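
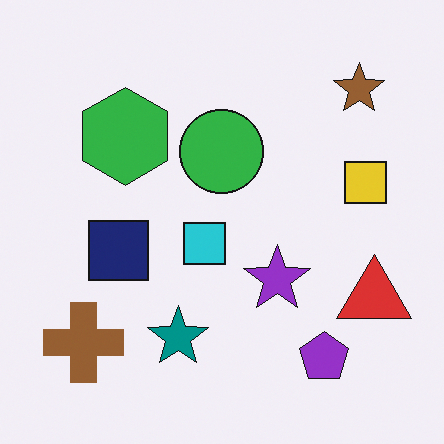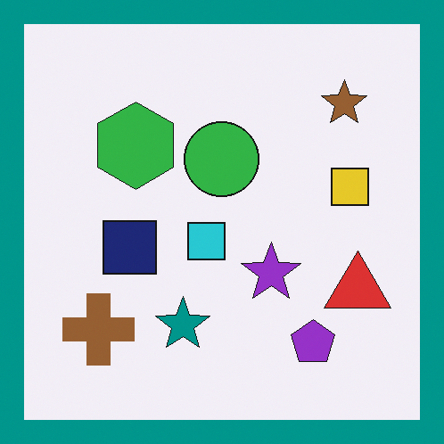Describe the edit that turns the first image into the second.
It was framed with a teal border.

A solid teal frame runs around the edge of the second image, with the content slightly shrunk inside it.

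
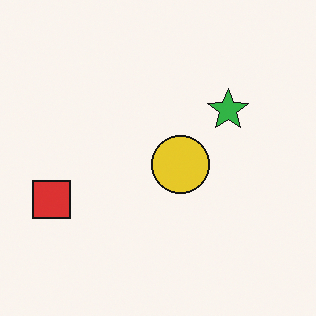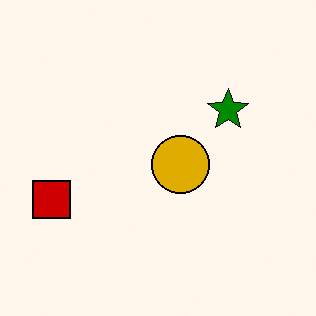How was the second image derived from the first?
The transformation is: boosted in contrast.

Tones are pushed away from mid-grey across the whole image — a global contrast change.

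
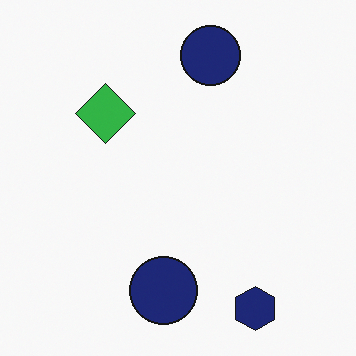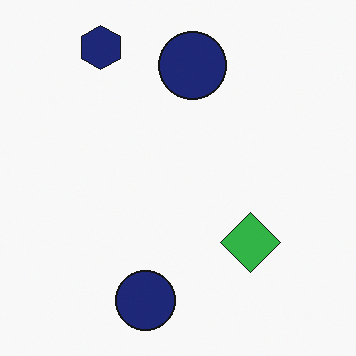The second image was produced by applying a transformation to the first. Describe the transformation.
It was rotated 180°.

The navy hexagon sits in the bottom-right of the first image and the top-left of the second — consistent with a whole-image 180° rotation.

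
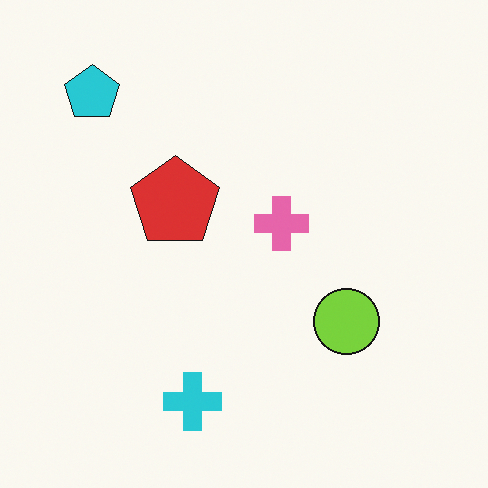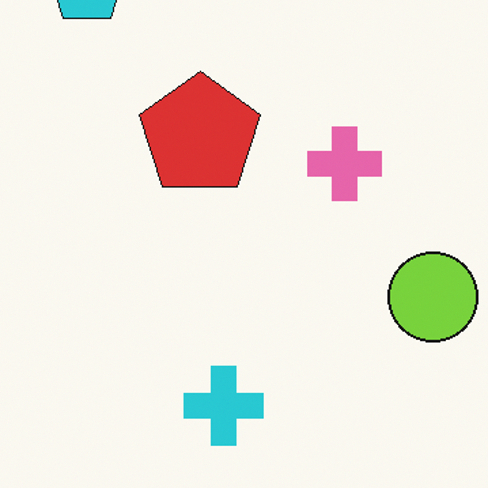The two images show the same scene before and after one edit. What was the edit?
It was cropped to a modestly smaller region and rescaled.

The visible shapes are larger and the field of view is narrower; shapes near the original edges may be partly or wholly outside the frame — a crop-and-rescale.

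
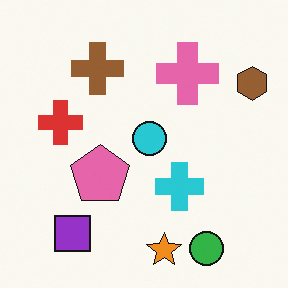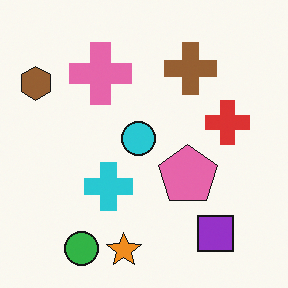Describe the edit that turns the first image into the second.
The transformation is: flipped horizontally (left ↔ right).

The brown hexagon is in the top-right of the first image and the top-left of the second — shapes on opposite sides of the vertical midline have swapped in a mirror flip.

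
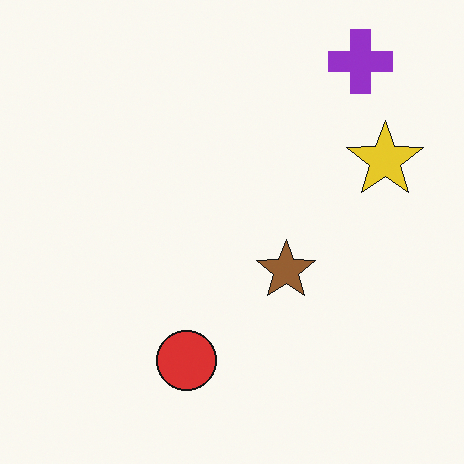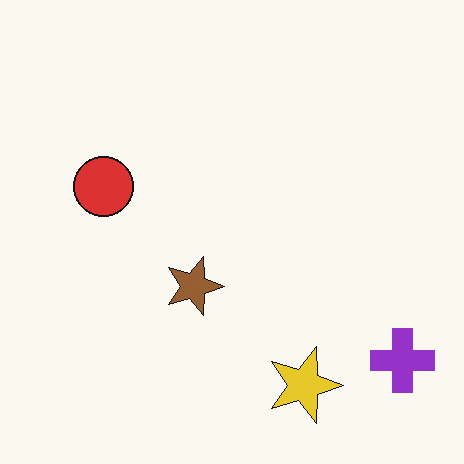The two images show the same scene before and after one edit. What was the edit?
The second image is the first rotated 90° clockwise.

The purple cross sits in the top-right of the first image and the bottom-right of the second — consistent with a whole-image 90° clockwise rotation.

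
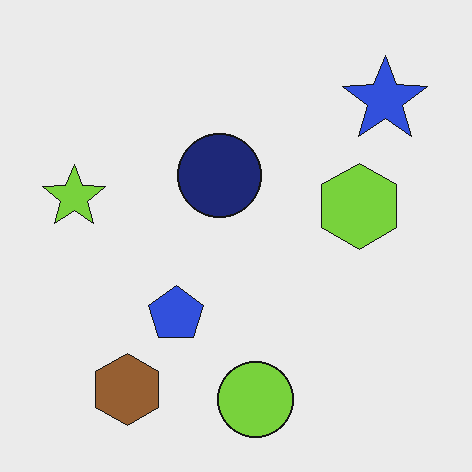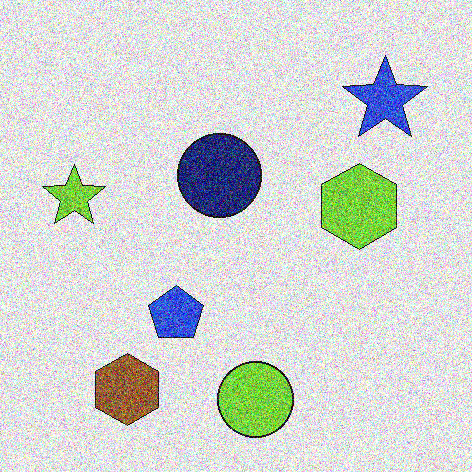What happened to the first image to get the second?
It was degraded with heavy additive noise.

Random speckle covers the whole image, including the flat background.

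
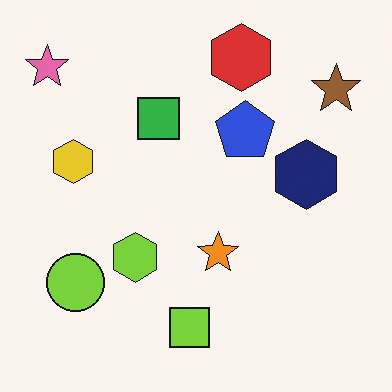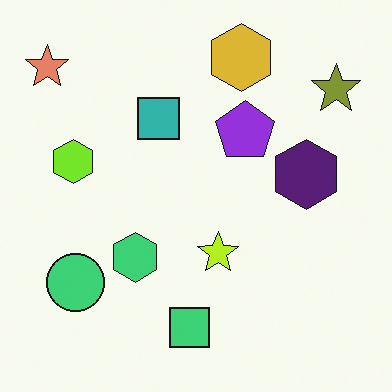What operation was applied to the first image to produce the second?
The second image is the first hue-shifted by a small amount.

Every shape's color has rotated by the same amount around the hue wheel — a uniform hue shift.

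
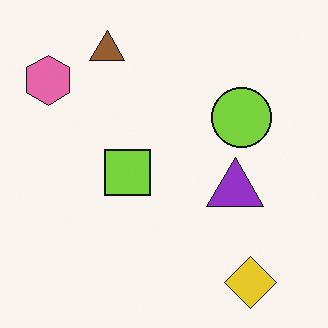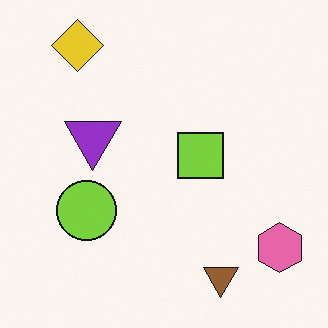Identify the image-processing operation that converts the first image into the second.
Rotated 180°.

The yellow diamond sits in the bottom-right of the first image and the top-left of the second — consistent with a whole-image 180° rotation.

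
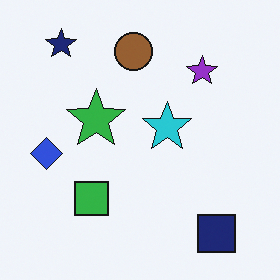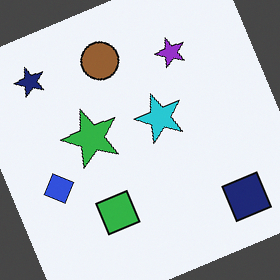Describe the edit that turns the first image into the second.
It was rotated counter-clockwise by a moderate amount.

Every shape is tilted by the same angle and the image corners show triangular fill wedges — a whole-image rotation by a non-right angle.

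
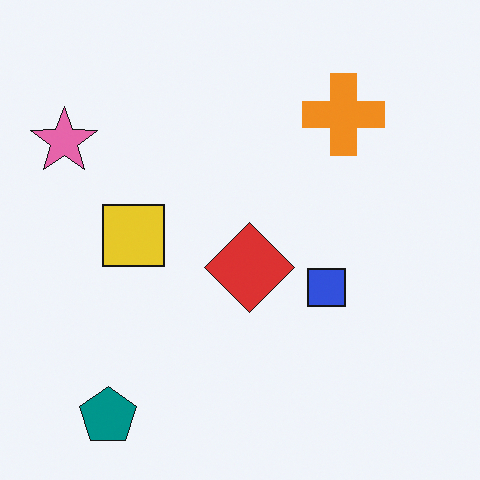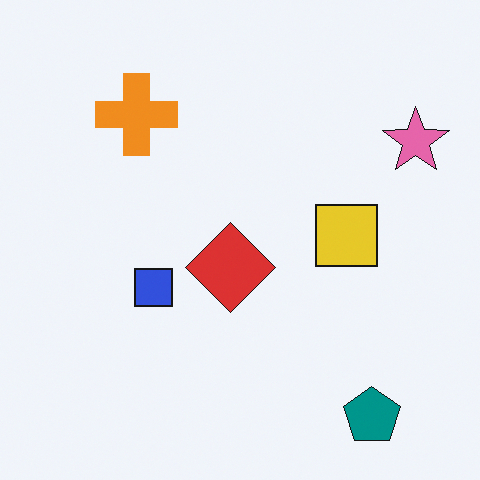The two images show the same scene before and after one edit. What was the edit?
It was flipped horizontally (left ↔ right).

The pink star is in the top-left of the first image and the top-right of the second — shapes on opposite sides of the vertical midline have swapped in a mirror flip.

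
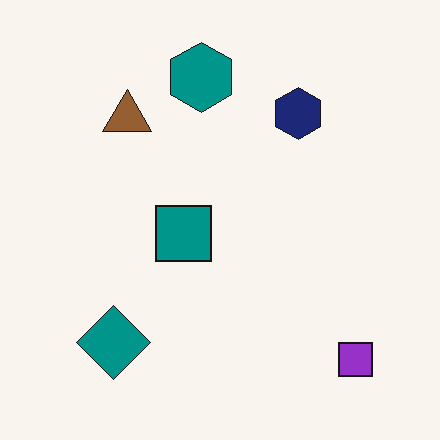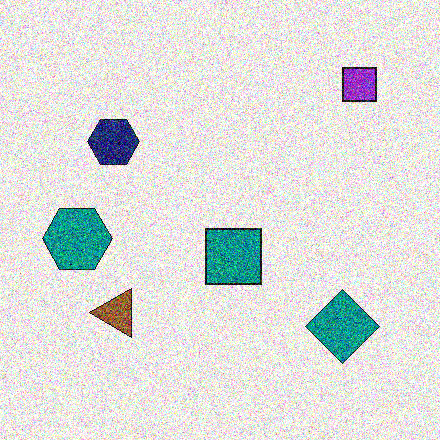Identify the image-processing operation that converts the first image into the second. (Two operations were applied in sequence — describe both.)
The second image is the first rotated 90° counter-clockwise, then degraded with heavy additive noise.

The purple square sits in the bottom-right of the first image and the top-right of the second — consistent with a whole-image 90° counter-clockwise rotation. Random speckle covers the whole image, including the flat background.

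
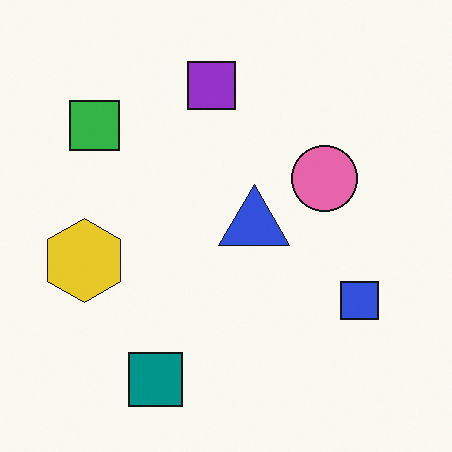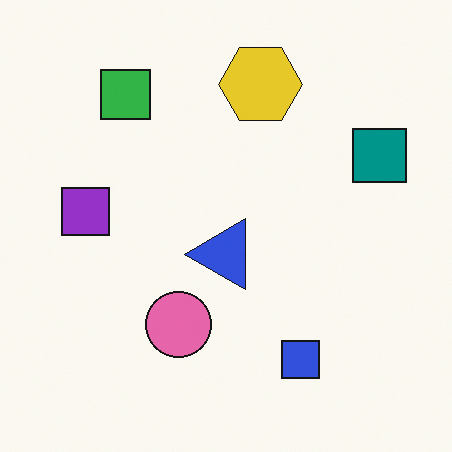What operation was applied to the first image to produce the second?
The second image is the first transposed (reflected across the top-left ↔ bottom-right diagonal).

Shapes have swapped their row and column positions — what was in the top-right is now in the bottom-left — a diagonal reflection.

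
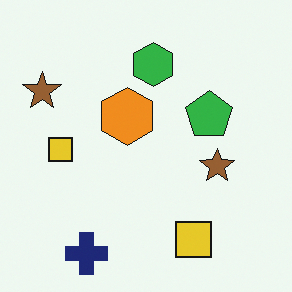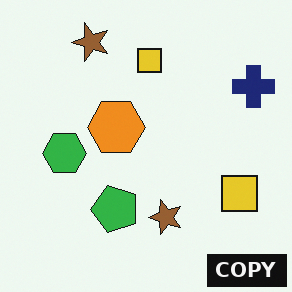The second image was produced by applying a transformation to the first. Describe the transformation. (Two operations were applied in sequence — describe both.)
This is the original image transposed (reflected across the top-left ↔ bottom-right diagonal), then watermarked with the text "COPY" in the lower-right corner.

Shapes have swapped their row and column positions — what was in the top-right is now in the bottom-left — a diagonal reflection. A dark label reading "COPY" appears in the lower-right corner.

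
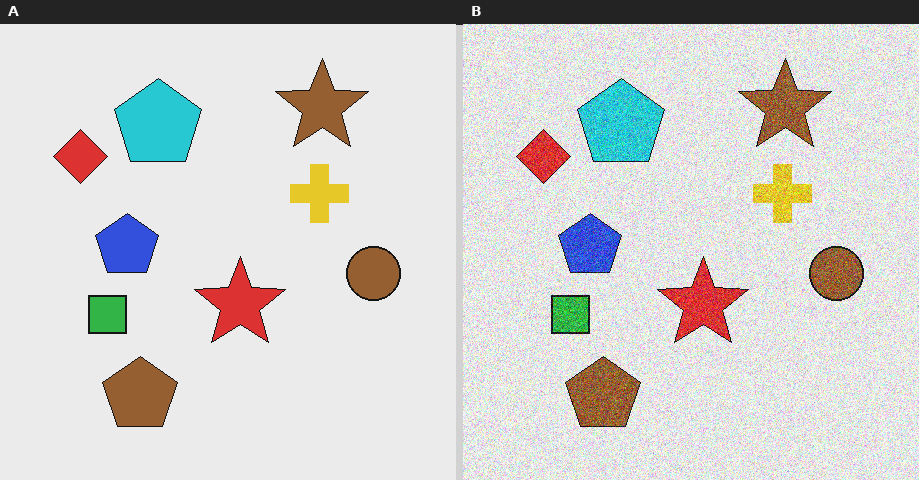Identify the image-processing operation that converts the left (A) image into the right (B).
It was degraded with heavy additive noise.

Random speckle covers the whole image, including the flat background.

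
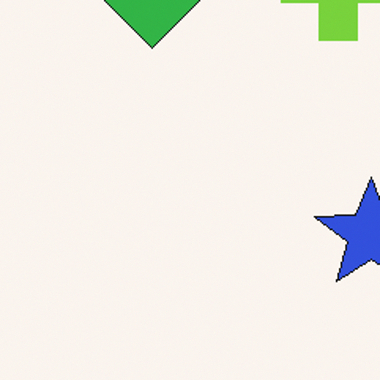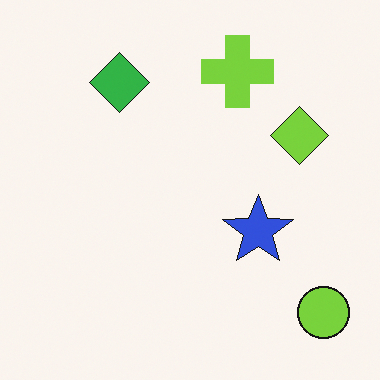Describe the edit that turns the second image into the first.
The transformation is: cropped to a modestly smaller region and rescaled.

The visible shapes are larger and the field of view is narrower; shapes near the original edges may be partly or wholly outside the frame — a crop-and-rescale.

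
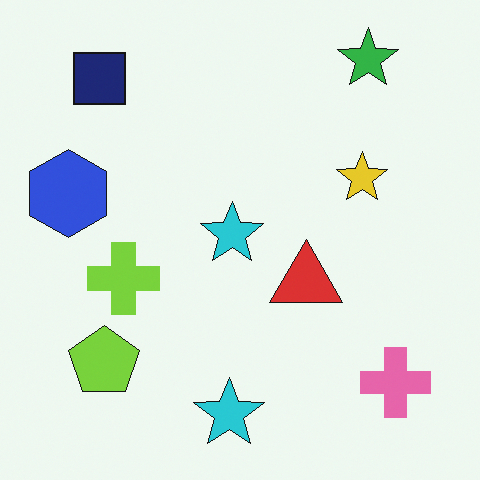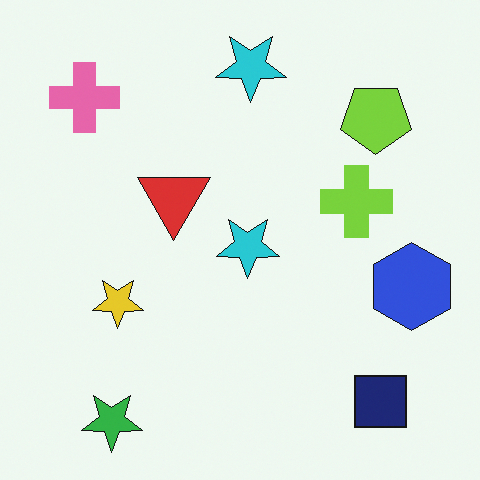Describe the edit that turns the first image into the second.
This is the original image rotated 180°.

The green star sits in the top-right of the first image and the bottom-left of the second — consistent with a whole-image 180° rotation.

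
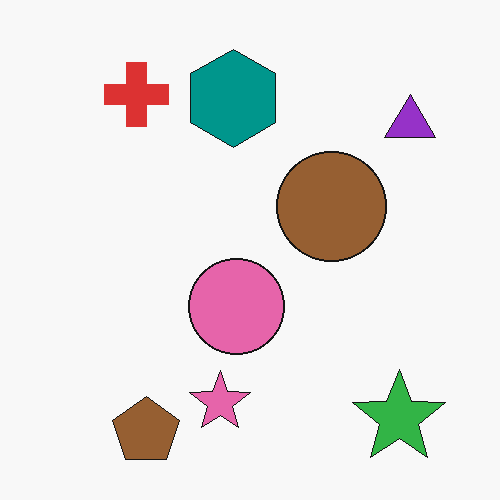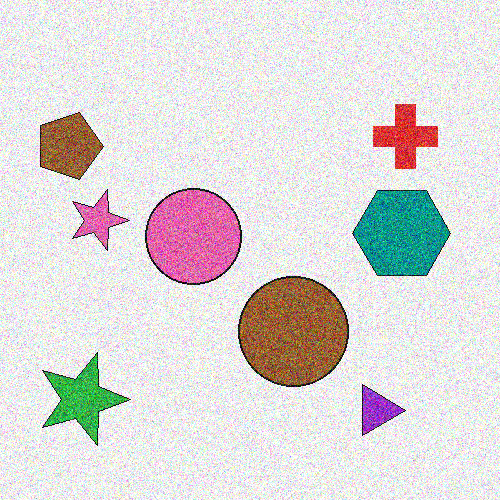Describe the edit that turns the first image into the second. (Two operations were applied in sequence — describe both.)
The transformation is: degraded with heavy additive noise, then rotated 90° clockwise.

Random speckle covers the whole image, including the flat background. The green star sits in the bottom-right of the first image and the bottom-left of the second — consistent with a whole-image 90° clockwise rotation.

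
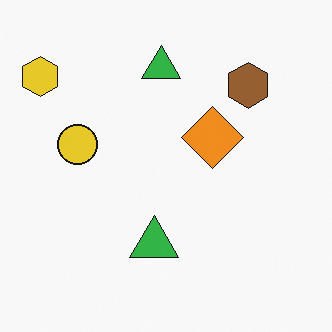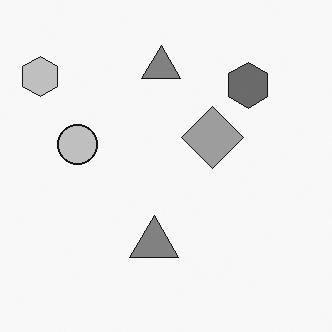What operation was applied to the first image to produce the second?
The image was converted to grayscale.

All color is removed — every shape is now a shade of grey.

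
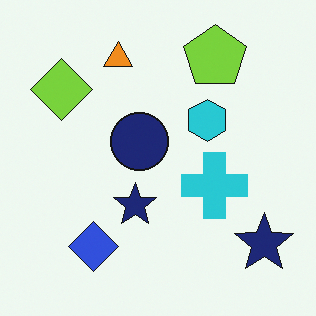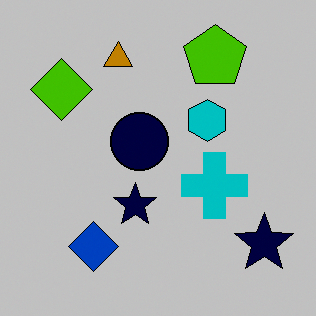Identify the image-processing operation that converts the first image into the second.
This is the original image heavily posterized to just a handful of flat colors.

Each flat color has snapped to a coarser quantized level — most visibly, the near-white background has dropped to a flat grey.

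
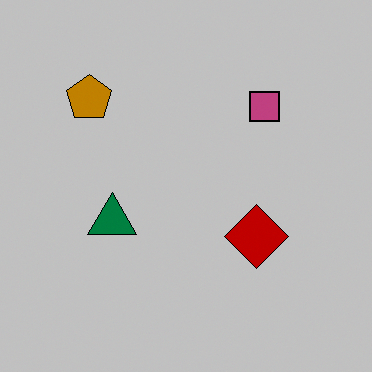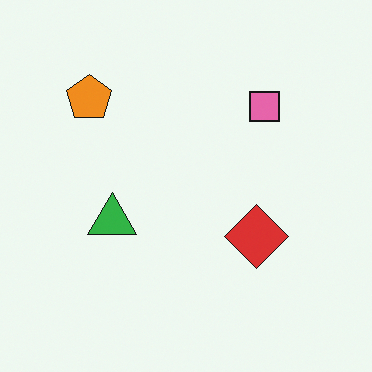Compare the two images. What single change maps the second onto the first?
It was aggressively posterized.

Each flat color has snapped to a coarser quantized level — most visibly, the near-white background has dropped to a flat grey.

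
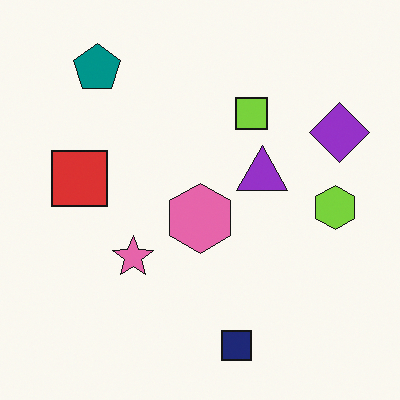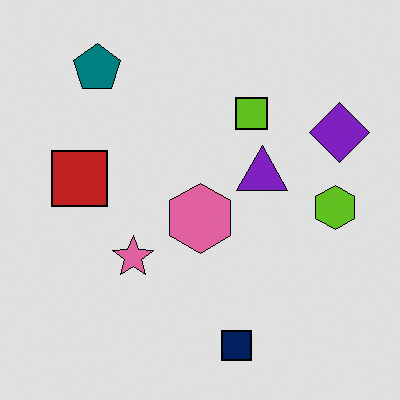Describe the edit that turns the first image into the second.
The second image is the first moderately posterized.

Each flat color has snapped to a coarser quantized level — most visibly, the near-white background has dropped to a flat grey.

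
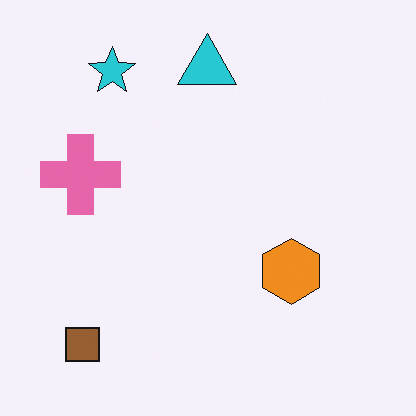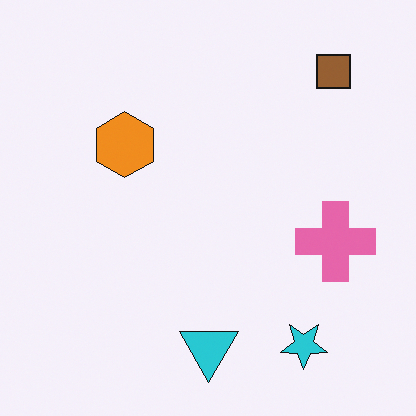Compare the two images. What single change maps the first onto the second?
The second image is the first rotated 180°.

The brown square sits in the bottom-left of the first image and the top-right of the second — consistent with a whole-image 180° rotation.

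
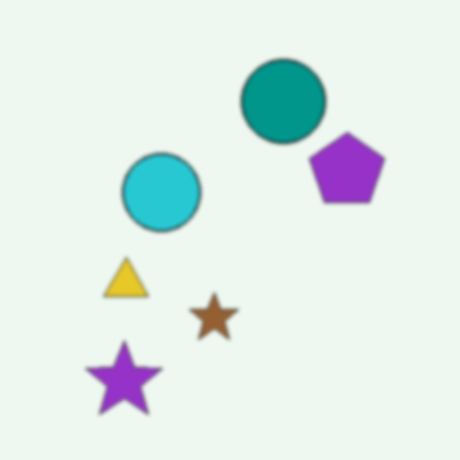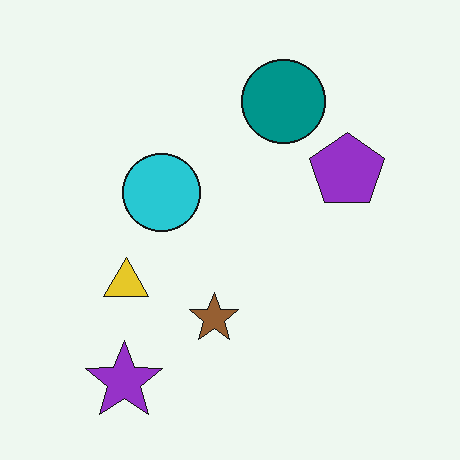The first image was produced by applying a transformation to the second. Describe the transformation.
It was slightly softened.

Shape edges and outlines are uniformly softened across the whole image.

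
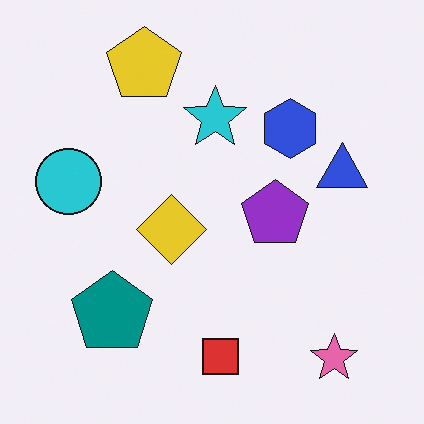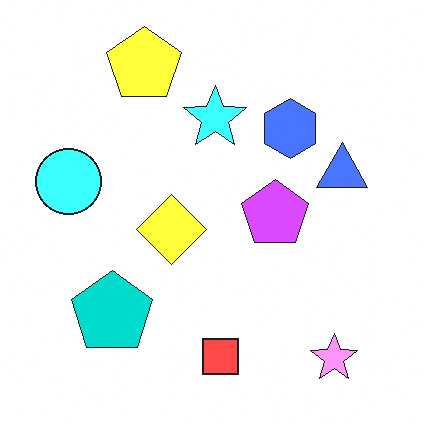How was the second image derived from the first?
It was brightened a lot.

Every pixel — background and shapes alike — is uniformly brightened.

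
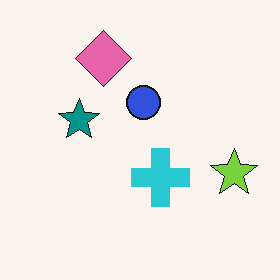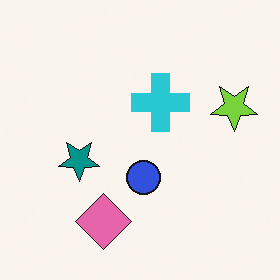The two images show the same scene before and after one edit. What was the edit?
The image was flipped vertically (top ↔ bottom).

The pink diamond is in the top of the first image and the bottom of the second — shapes on opposite sides of the horizontal midline have swapped in a mirror flip.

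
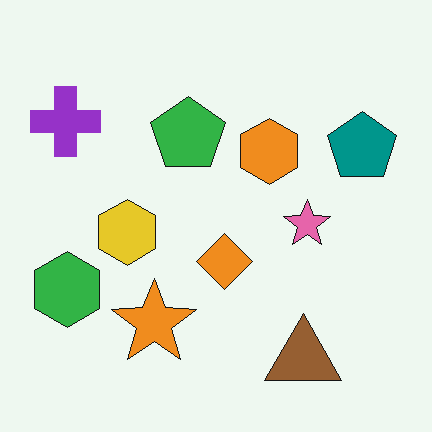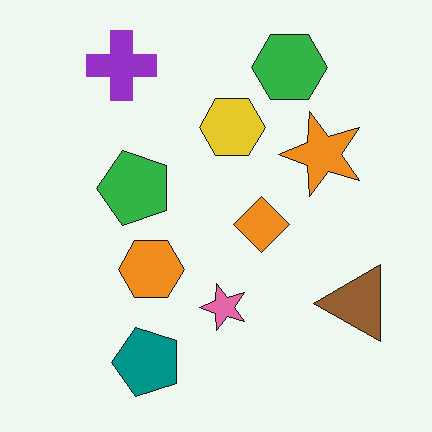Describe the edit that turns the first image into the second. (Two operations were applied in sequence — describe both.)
This is the original image transposed (reflected across the top-left ↔ bottom-right diagonal), then JPEG-compressed with visible artifacts.

Shapes have swapped their row and column positions — what was in the top-right is now in the bottom-left — a diagonal reflection. Blocky 8×8 compression artifacts appear around shape edges and the flat background shows ringing — characteristic JPEG degradation.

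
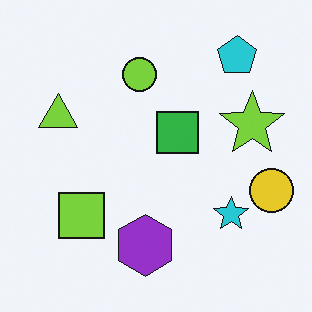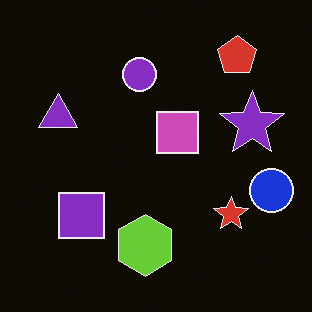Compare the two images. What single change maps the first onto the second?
It was color-inverted (negative).

The light background has become dark and every shape's color is its complement — a photographic negative.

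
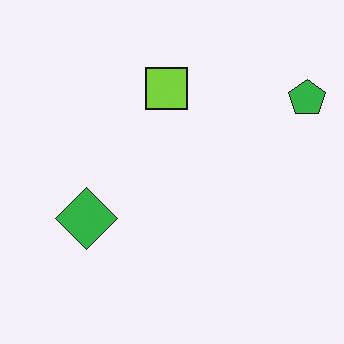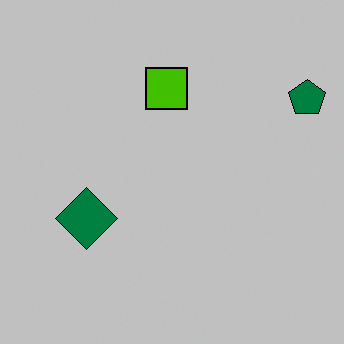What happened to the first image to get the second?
Heavily posterized to just a handful of flat colors.

Each flat color has snapped to a coarser quantized level — most visibly, the near-white background has dropped to a flat grey.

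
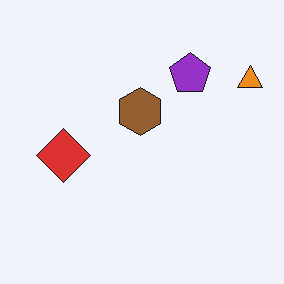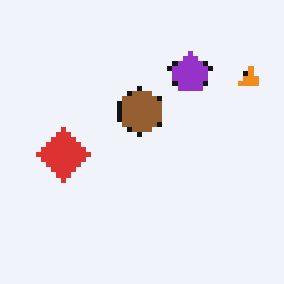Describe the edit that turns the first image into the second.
This is the original image lightly pixelated (a mild mosaic effect).

Shapes are reduced to large square blocks; fine edges and outlines are lost — a downscale-then-upscale (mosaic) effect.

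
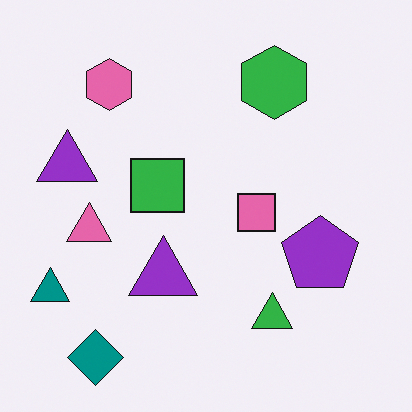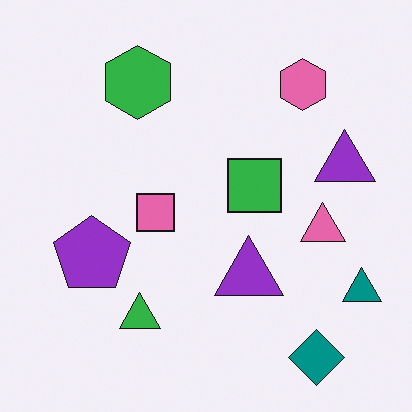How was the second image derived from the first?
The image was flipped horizontally (left ↔ right).

The teal triangle is in the bottom-left of the first image and the bottom-right of the second — shapes on opposite sides of the vertical midline have swapped in a mirror flip.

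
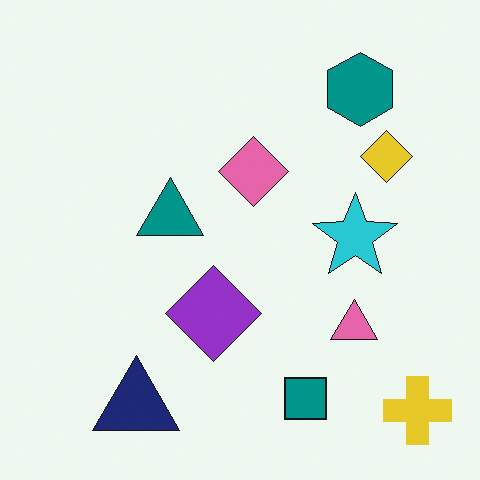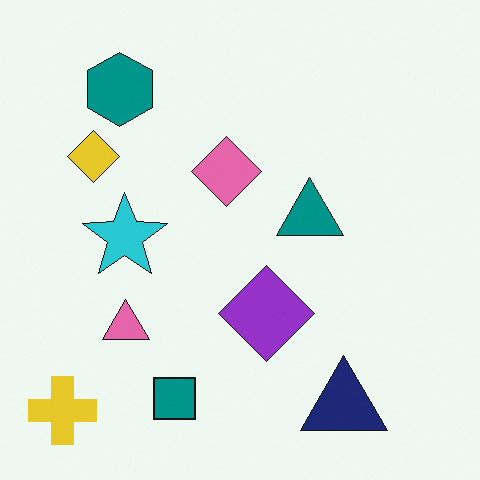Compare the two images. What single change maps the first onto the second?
Flipped horizontally (left ↔ right).

The yellow cross is in the bottom-right of the first image and the bottom-left of the second — shapes on opposite sides of the vertical midline have swapped in a mirror flip.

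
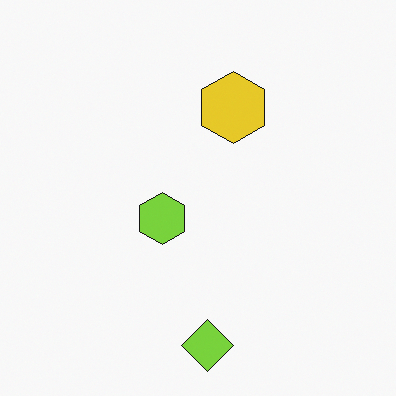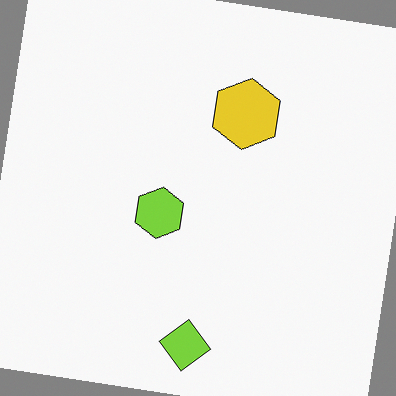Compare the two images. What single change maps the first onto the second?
It was rotated clockwise by a small amount.

Every shape is tilted by the same angle and the image corners show triangular fill wedges — a whole-image rotation by a non-right angle.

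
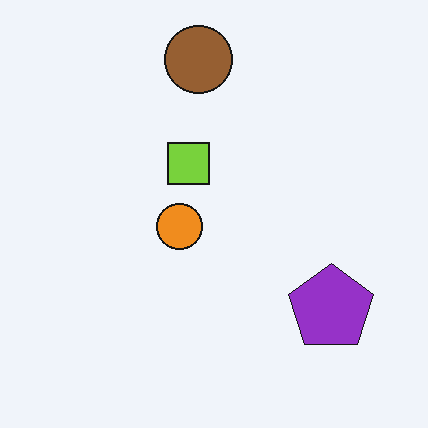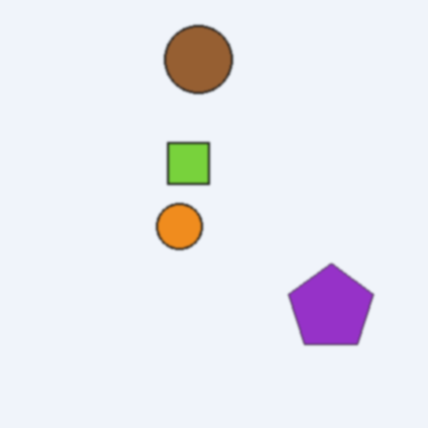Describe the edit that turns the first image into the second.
Lightly blurred.

Shape edges and outlines are uniformly softened across the whole image.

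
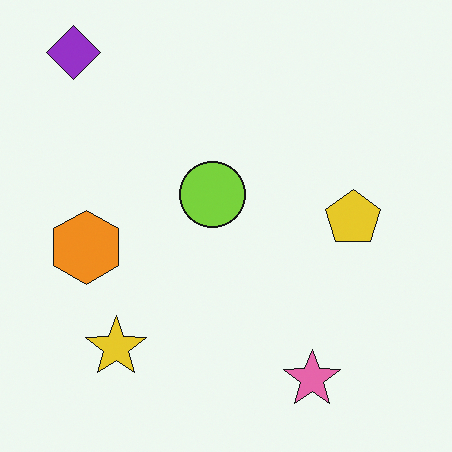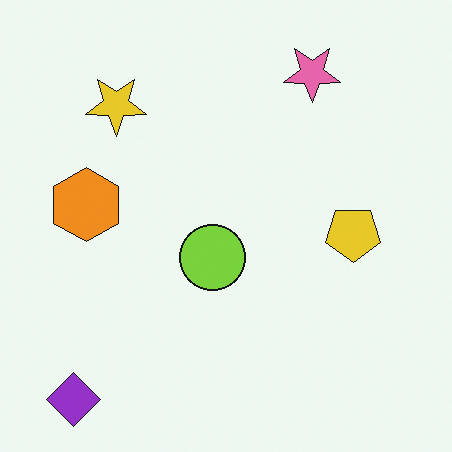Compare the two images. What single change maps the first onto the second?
This is the original image flipped vertically (top ↔ bottom).

The purple diamond is in the top-left of the first image and the bottom-left of the second — shapes on opposite sides of the horizontal midline have swapped in a mirror flip.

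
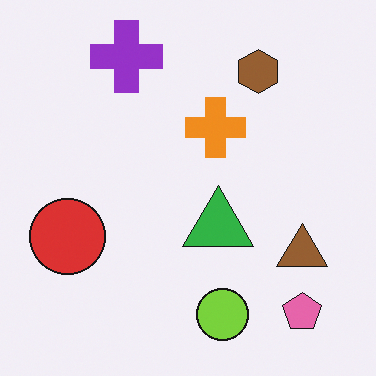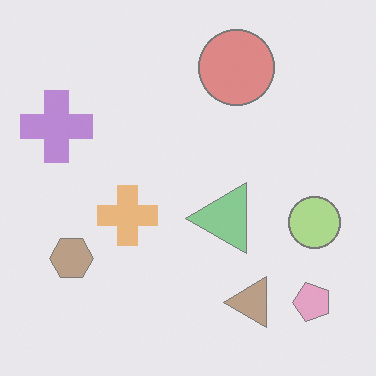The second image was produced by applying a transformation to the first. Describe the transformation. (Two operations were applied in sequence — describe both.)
The image was transposed (reflected across the top-left ↔ bottom-right diagonal), then given much lower contrast.

Shapes have swapped their row and column positions — what was in the top-right is now in the bottom-left — a diagonal reflection. Tones are pushed toward mid-grey across the whole image — a global contrast change.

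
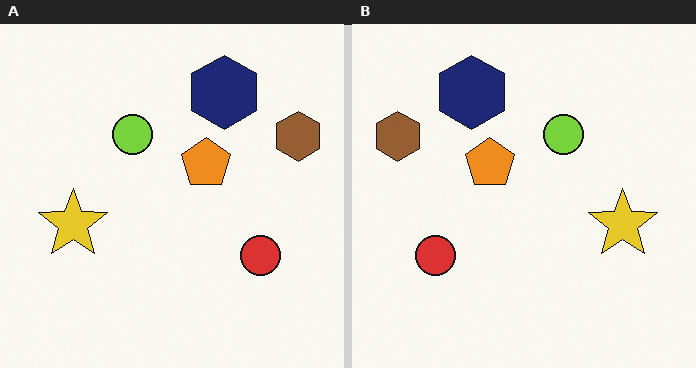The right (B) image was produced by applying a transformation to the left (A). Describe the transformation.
The image was flipped horizontally (left ↔ right).

The brown hexagon is in the top-right of the left (A) image and the top-left of the right (B) — shapes on opposite sides of the vertical midline have swapped in a mirror flip.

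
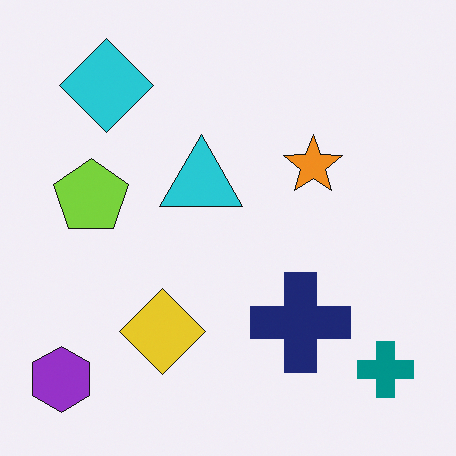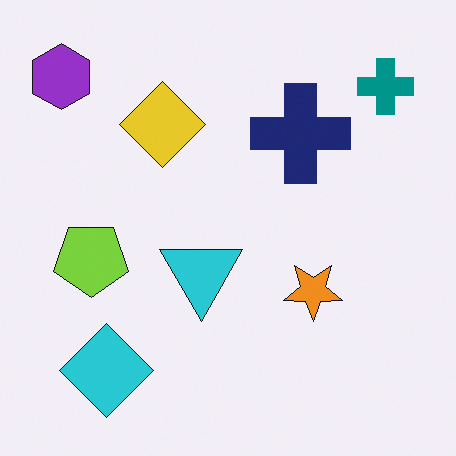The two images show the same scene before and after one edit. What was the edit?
The transformation is: flipped vertically (top ↔ bottom).

The purple hexagon is in the bottom-left of the first image and the top-left of the second — shapes on opposite sides of the horizontal midline have swapped in a mirror flip.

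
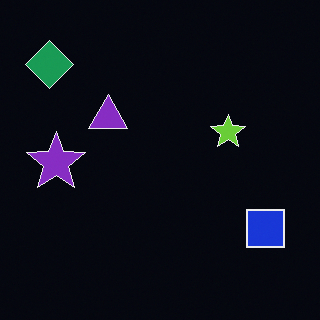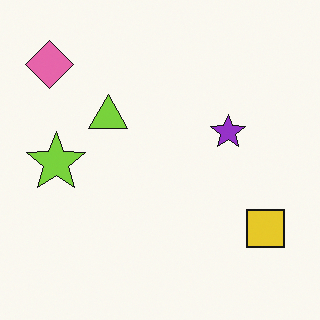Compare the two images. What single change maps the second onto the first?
Color-inverted (negative).

The light background has become dark and every shape's color is its complement — a photographic negative.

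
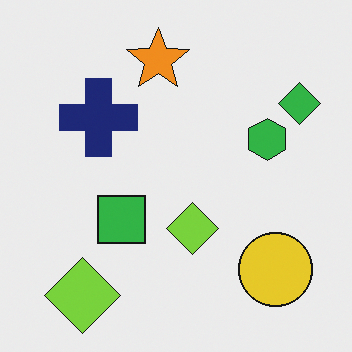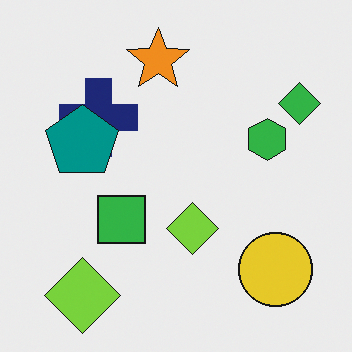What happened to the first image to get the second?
The second image is the first overlaid with an additional teal pentagon.

A teal pentagon appears in the second image that is absent from the first.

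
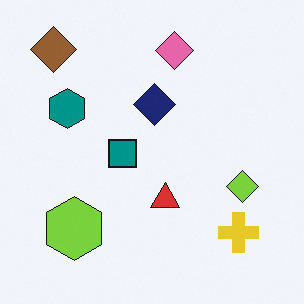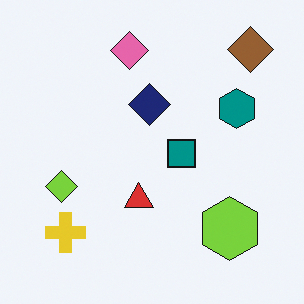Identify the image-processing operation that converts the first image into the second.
The transformation is: flipped horizontally (left ↔ right).

The brown diamond is in the top-left of the first image and the top-right of the second — shapes on opposite sides of the vertical midline have swapped in a mirror flip.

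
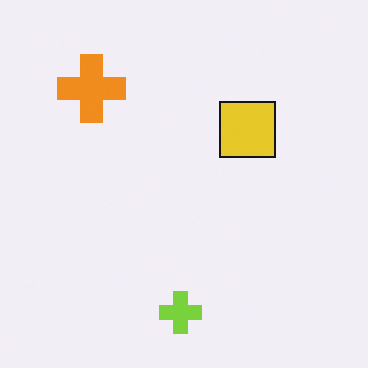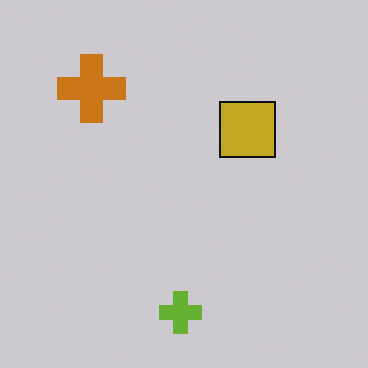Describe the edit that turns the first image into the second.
The image was darkened a little.

Every pixel — background and shapes alike — is uniformly darkened.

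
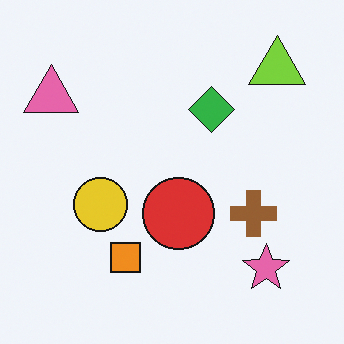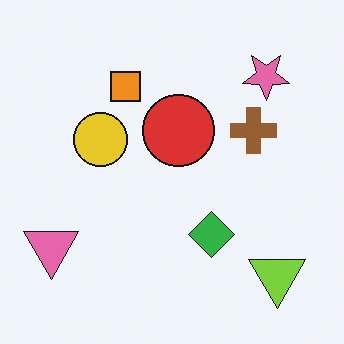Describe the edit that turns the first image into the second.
Flipped vertically (top ↔ bottom).

The lime triangle is in the top-right of the first image and the bottom-right of the second — shapes on opposite sides of the horizontal midline have swapped in a mirror flip.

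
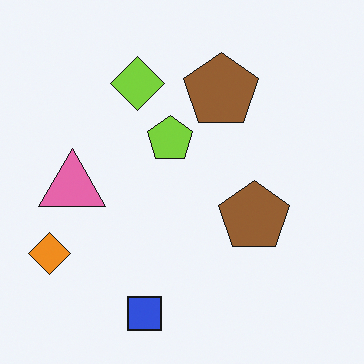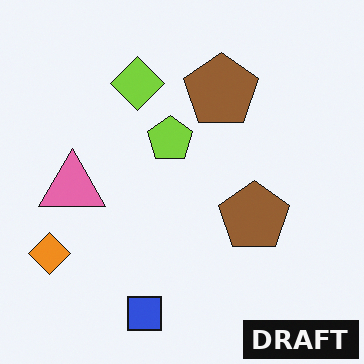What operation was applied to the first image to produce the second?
This is the original image watermarked with the text "DRAFT" in the lower-right corner.

A dark label reading "DRAFT" appears in the lower-right corner.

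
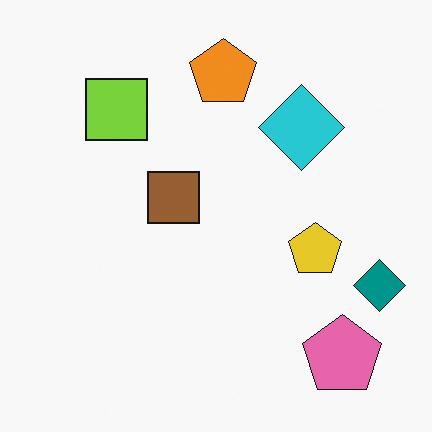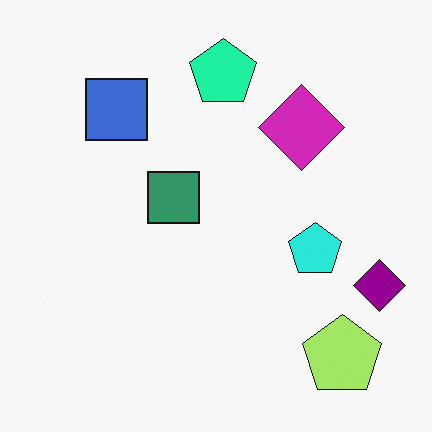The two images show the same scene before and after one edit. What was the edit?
The second image is the first hue-shifted through roughly a third of the color wheel.

Every shape's color has rotated by the same amount around the hue wheel — a uniform hue shift.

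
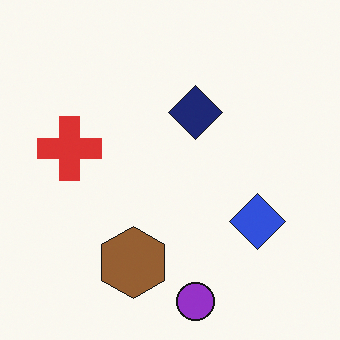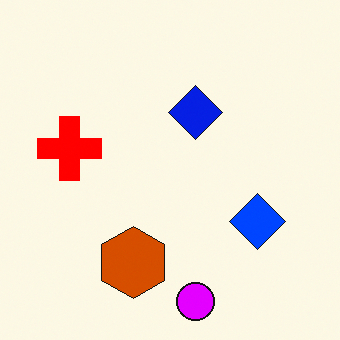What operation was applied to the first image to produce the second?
It was heavily oversaturated.

All colors are more vivid — a global saturation change.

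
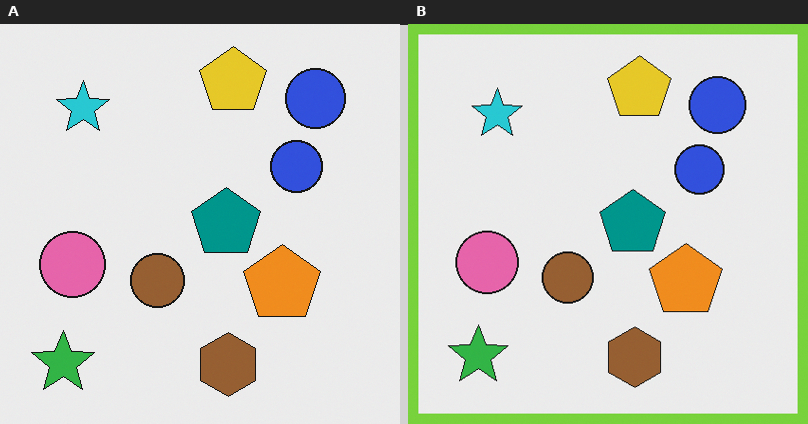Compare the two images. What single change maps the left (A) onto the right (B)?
The transformation is: framed with a lime border.

A solid lime frame runs around the edge of the right (B) image, with the content slightly shrunk inside it.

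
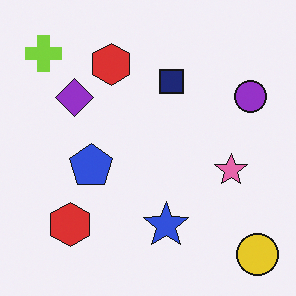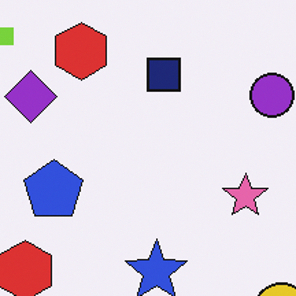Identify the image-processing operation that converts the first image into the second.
This is the original image cropped to a modestly smaller region and rescaled.

The visible shapes are larger and the field of view is narrower; shapes near the original edges may be partly or wholly outside the frame — a crop-and-rescale.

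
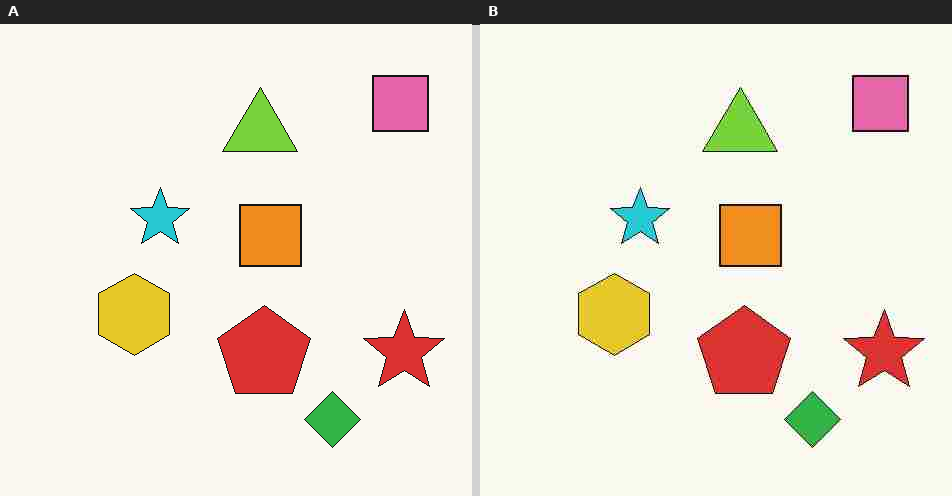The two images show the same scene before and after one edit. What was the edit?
It was heavily JPEG-compressed with obvious blocking artifacts.

Blocky 8×8 compression artifacts appear around shape edges and the flat background shows ringing — characteristic JPEG degradation.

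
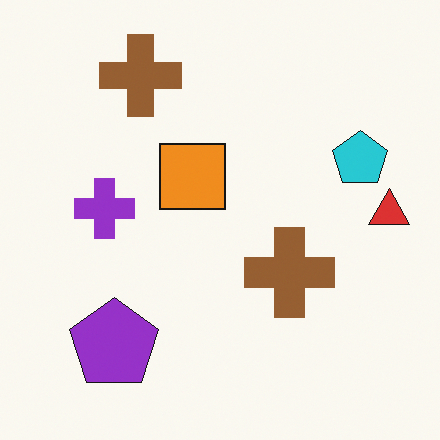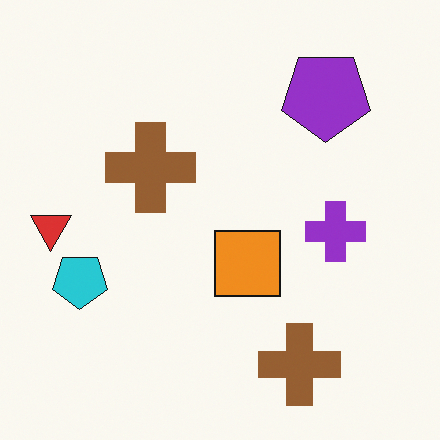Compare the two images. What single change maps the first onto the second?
The image was rotated 180°.

The red triangle sits in the right of the first image and the left of the second — consistent with a whole-image 180° rotation.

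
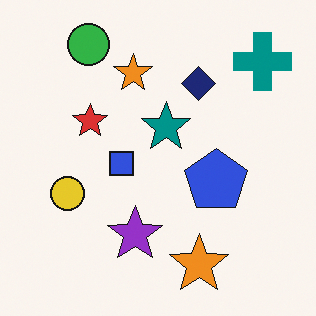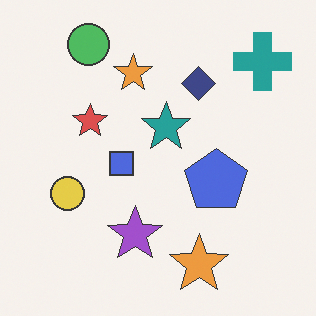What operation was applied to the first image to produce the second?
It was given slightly reduced contrast.

Tones are pushed toward mid-grey across the whole image — a global contrast change.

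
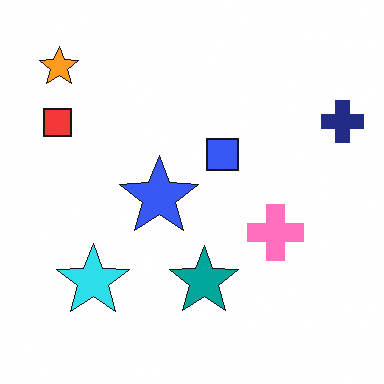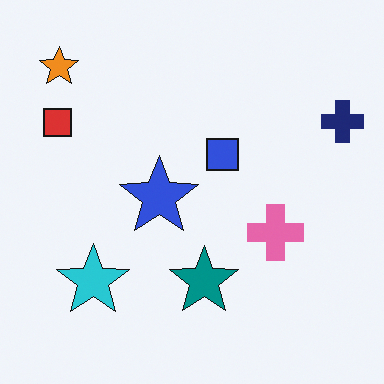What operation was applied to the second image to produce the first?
Brightened a little.

Every pixel — background and shapes alike — is uniformly brightened.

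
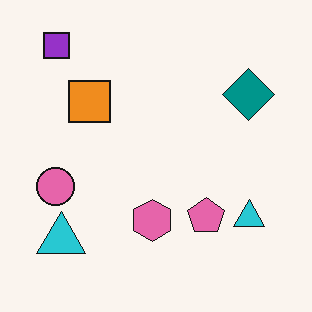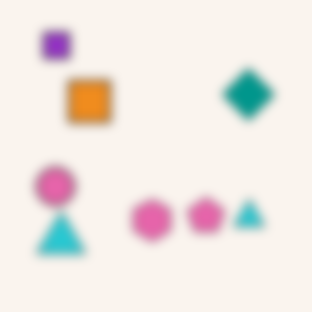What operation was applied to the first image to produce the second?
Heavily blurred.

Shape edges and outlines are uniformly softened across the whole image.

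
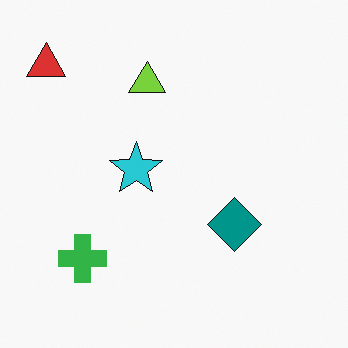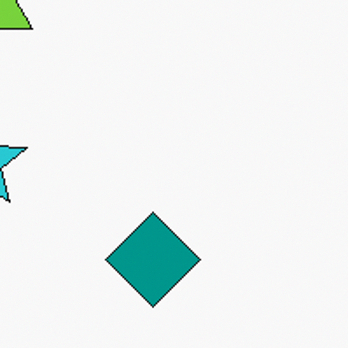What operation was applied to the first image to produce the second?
Cropped to a noticeably smaller region and rescaled.

The visible shapes are larger and the field of view is narrower; shapes near the original edges may be partly or wholly outside the frame — a crop-and-rescale.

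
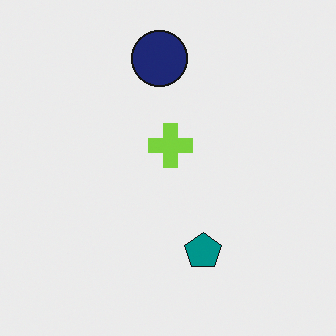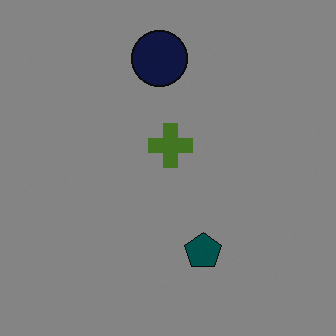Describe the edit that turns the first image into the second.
The image was noticeably darkened.

Every pixel — background and shapes alike — is uniformly darkened.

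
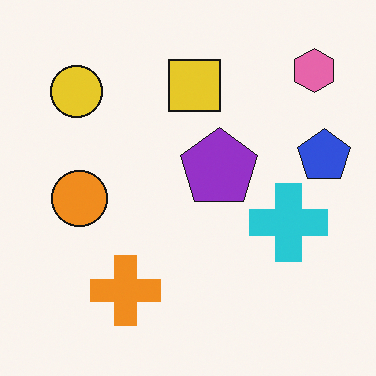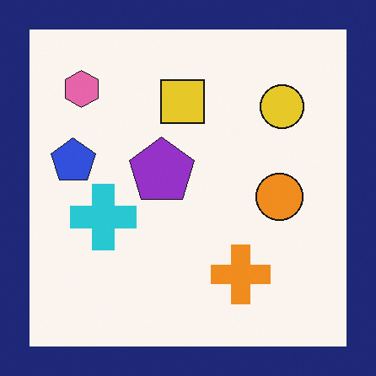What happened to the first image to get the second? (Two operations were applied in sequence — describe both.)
The transformation is: flipped horizontally (left ↔ right), then framed with a navy border.

The blue pentagon is in the right of the first image and the left of the second — shapes on opposite sides of the vertical midline have swapped in a mirror flip. A solid navy frame runs around the edge of the second image, with the content slightly shrunk inside it.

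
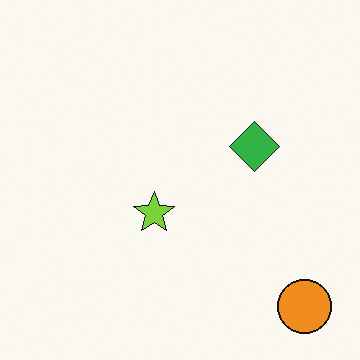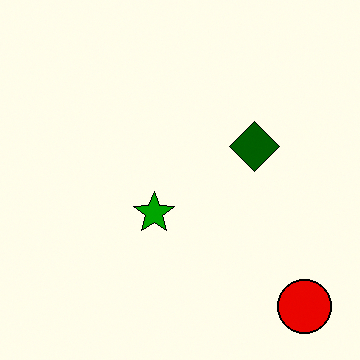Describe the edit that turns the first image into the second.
This is the original image boosted in contrast.

Tones are pushed away from mid-grey across the whole image — a global contrast change.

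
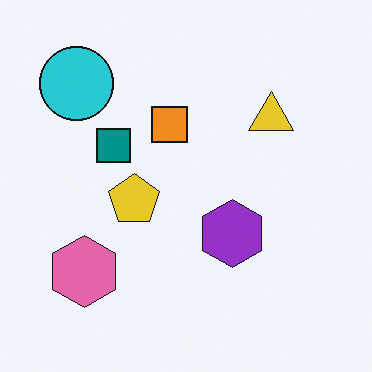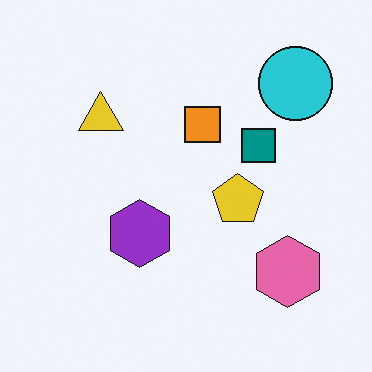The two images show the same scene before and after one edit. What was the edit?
This is the original image flipped horizontally (left ↔ right).

The cyan circle is in the top-left of the first image and the top-right of the second — shapes on opposite sides of the vertical midline have swapped in a mirror flip.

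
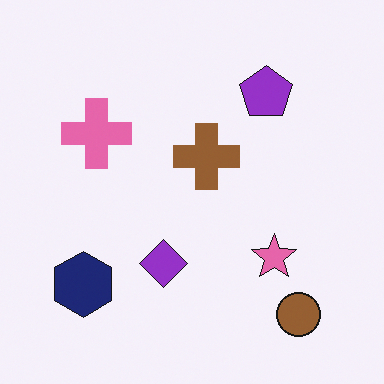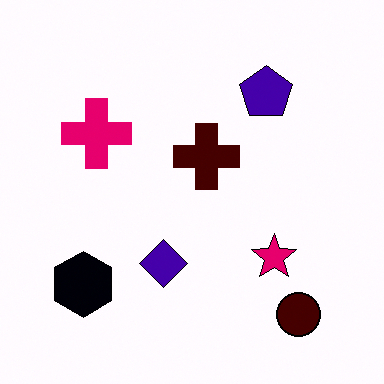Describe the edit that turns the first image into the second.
The second image is the first given much higher contrast.

Tones are pushed away from mid-grey across the whole image — a global contrast change.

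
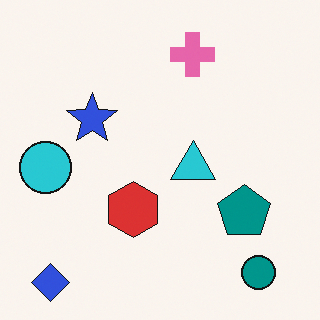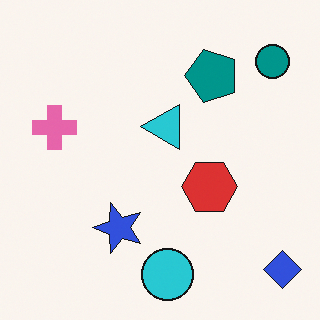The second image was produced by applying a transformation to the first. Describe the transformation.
This is the original image rotated 90° counter-clockwise.

The blue diamond sits in the bottom-left of the first image and the bottom-right of the second — consistent with a whole-image 90° counter-clockwise rotation.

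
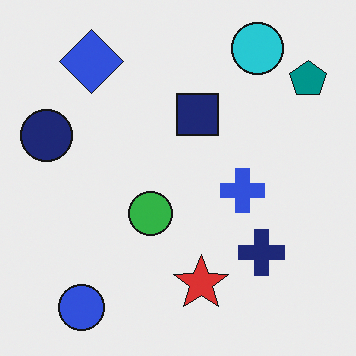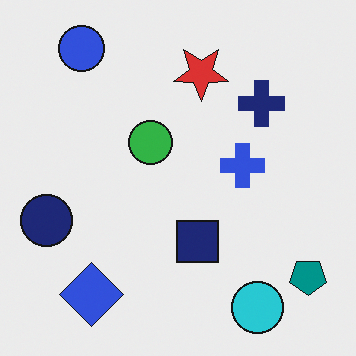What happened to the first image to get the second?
It was flipped vertically (top ↔ bottom).

The cyan circle is in the top-right of the first image and the bottom-right of the second — shapes on opposite sides of the horizontal midline have swapped in a mirror flip.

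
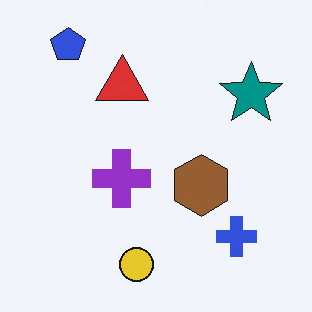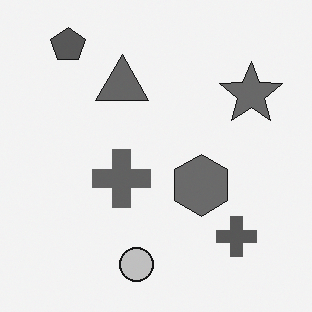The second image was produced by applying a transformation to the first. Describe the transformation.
This is the original image converted to grayscale.

All color is removed — every shape is now a shade of grey.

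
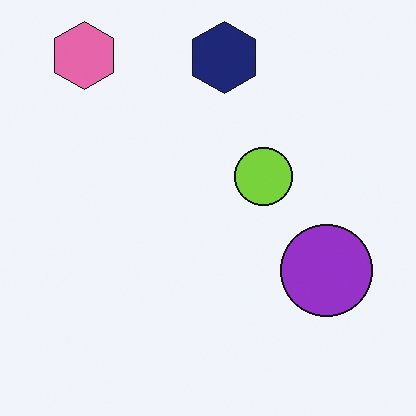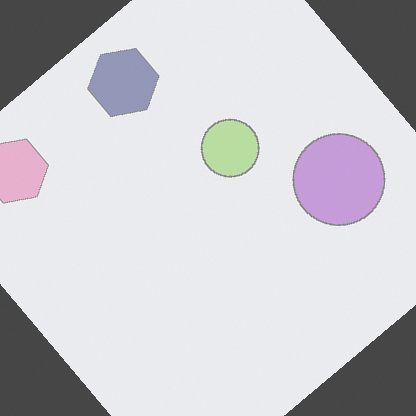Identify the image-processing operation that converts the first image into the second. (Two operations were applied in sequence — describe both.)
The image was washed out (contrast reduced), then rotated counter-clockwise by a large amount — several tens of degrees.

Tones are pushed toward mid-grey across the whole image — a global contrast change. Every shape is tilted by the same angle and the image corners show triangular fill wedges — a whole-image rotation by a non-right angle.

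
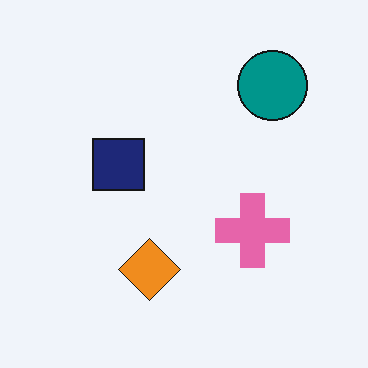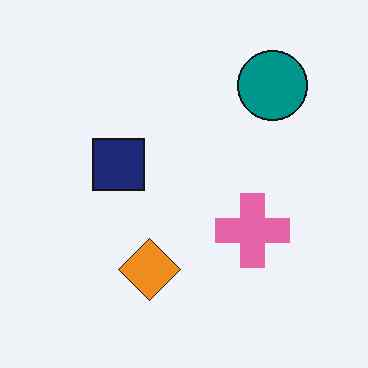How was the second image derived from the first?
The image was JPEG-compressed with visible artifacts.

Blocky 8×8 compression artifacts appear around shape edges and the flat background shows ringing — characteristic JPEG degradation.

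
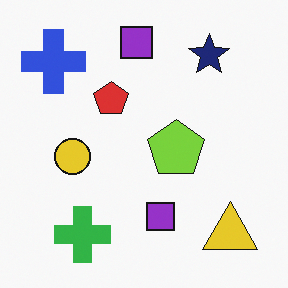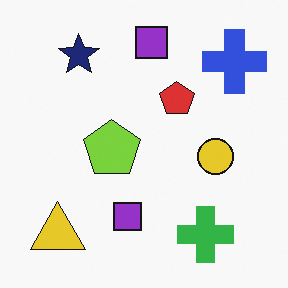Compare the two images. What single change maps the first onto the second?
It was flipped horizontally (left ↔ right).

The blue cross is in the top-left of the first image and the top-right of the second — shapes on opposite sides of the vertical midline have swapped in a mirror flip.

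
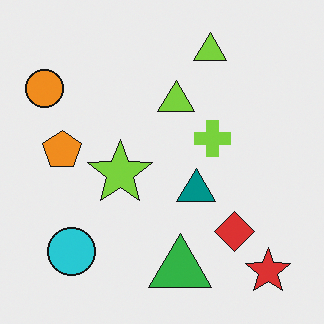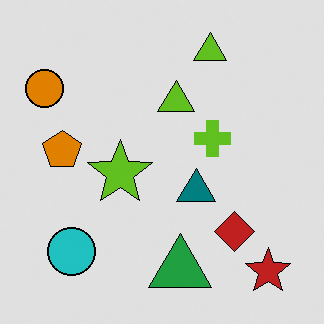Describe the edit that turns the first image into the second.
The second image is the first posterized to a reduced palette.

Each flat color has snapped to a coarser quantized level — most visibly, the near-white background has dropped to a flat grey.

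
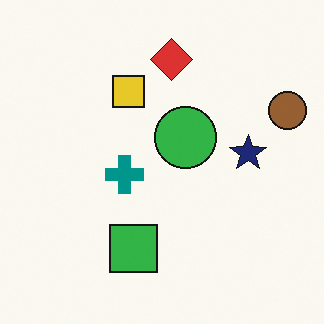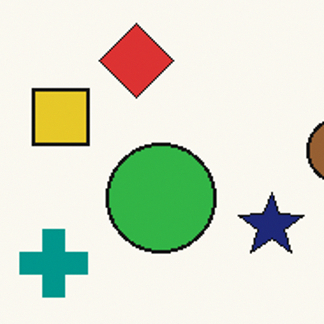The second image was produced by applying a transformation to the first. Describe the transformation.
This is the original image cropped to a noticeably smaller region and rescaled.

The visible shapes are larger and the field of view is narrower; shapes near the original edges may be partly or wholly outside the frame — a crop-and-rescale.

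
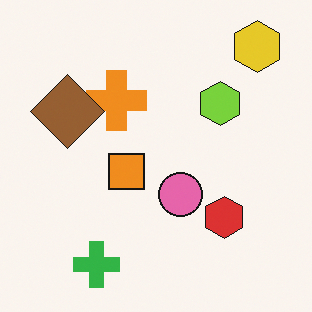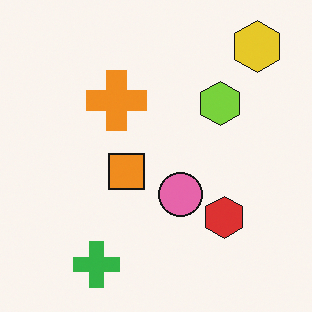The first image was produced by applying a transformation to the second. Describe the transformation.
The first image is the second overlaid with an additional brown diamond.

A brown diamond appears in the first image that is absent from the second.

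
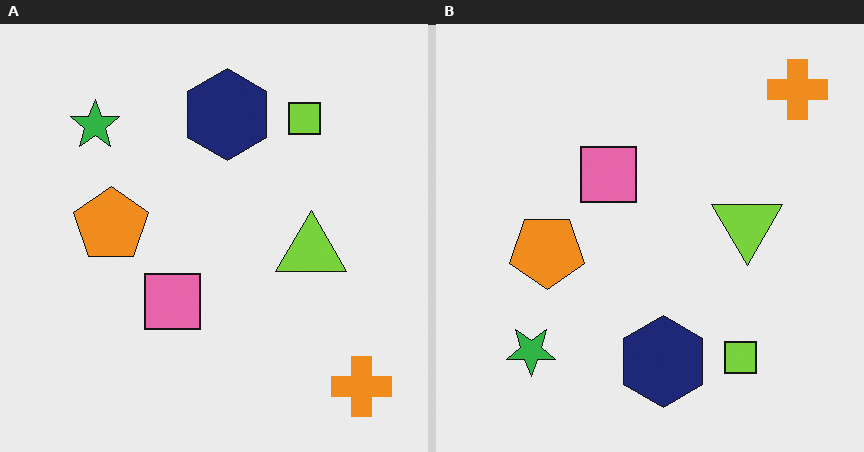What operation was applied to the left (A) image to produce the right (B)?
The right (B) image is the left (A) flipped vertically (top ↔ bottom).

The orange cross is in the bottom-right of the left (A) image and the top-right of the right (B) — shapes on opposite sides of the horizontal midline have swapped in a mirror flip.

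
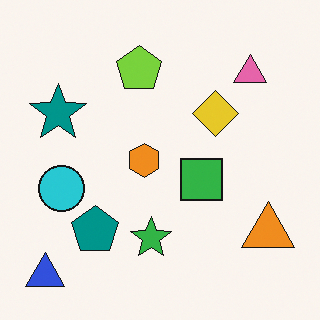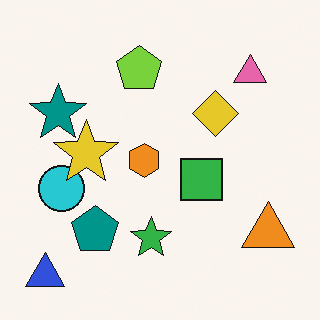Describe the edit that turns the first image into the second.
The transformation is: overlaid with an additional yellow star.

A yellow star appears in the second image that is absent from the first.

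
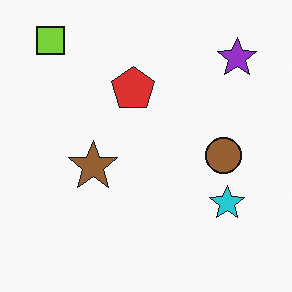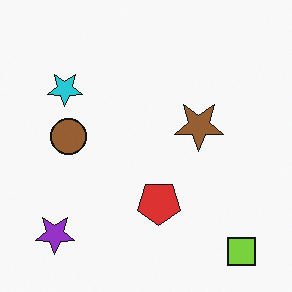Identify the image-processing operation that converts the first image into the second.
Rotated 180°.

The lime square sits in the top-left of the first image and the bottom-right of the second — consistent with a whole-image 180° rotation.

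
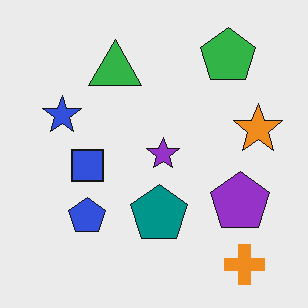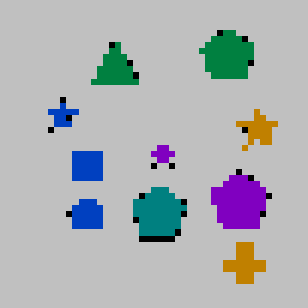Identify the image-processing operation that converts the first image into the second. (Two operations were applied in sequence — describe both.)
This is the original image heavily posterized to just a handful of flat colors, then pixelated into visible square blocks.

Each flat color has snapped to a coarser quantized level — most visibly, the near-white background has dropped to a flat grey. Shapes are reduced to large square blocks; fine edges and outlines are lost — a downscale-then-upscale (mosaic) effect.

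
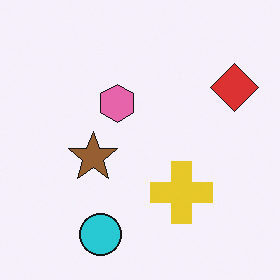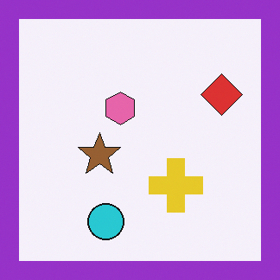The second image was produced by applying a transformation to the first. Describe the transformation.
The transformation is: framed with a purple border.

A solid purple frame runs around the edge of the second image, with the content slightly shrunk inside it.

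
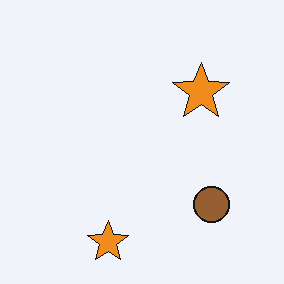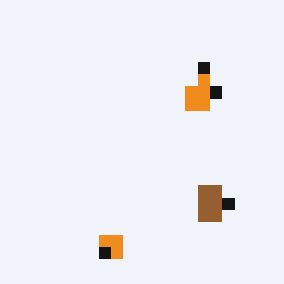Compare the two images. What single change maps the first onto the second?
This is the original image heavily pixelated into large blocks.

Shapes are reduced to large square blocks; fine edges and outlines are lost — a downscale-then-upscale (mosaic) effect.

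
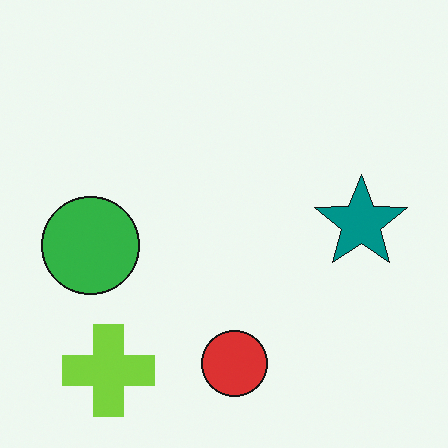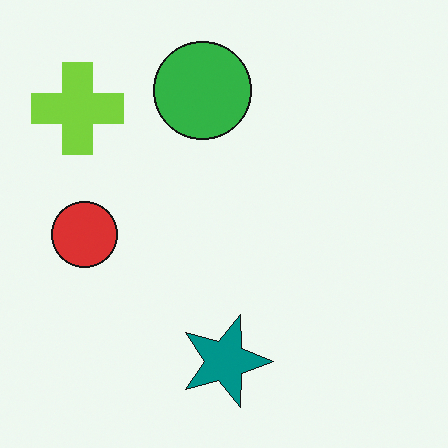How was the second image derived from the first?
The second image is the first rotated 90° clockwise.

The lime cross sits in the bottom-left of the first image and the top-left of the second — consistent with a whole-image 90° clockwise rotation.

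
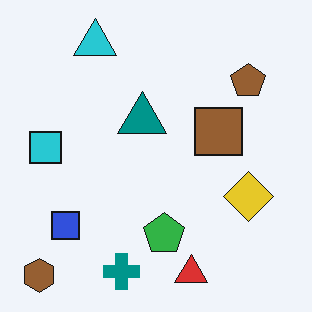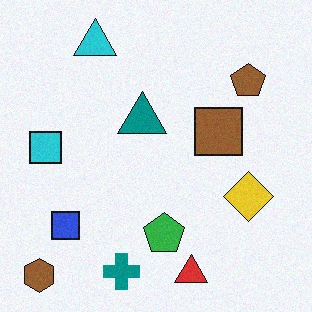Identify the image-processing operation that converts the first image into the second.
It was degraded with a light layer of grain.

Random speckle covers the whole image, including the flat background.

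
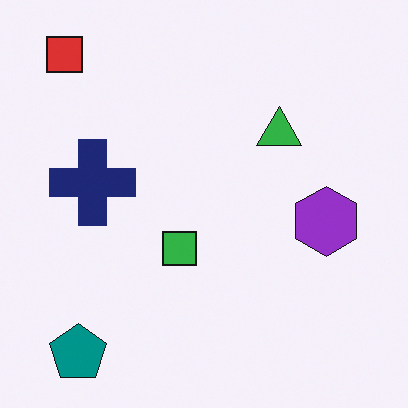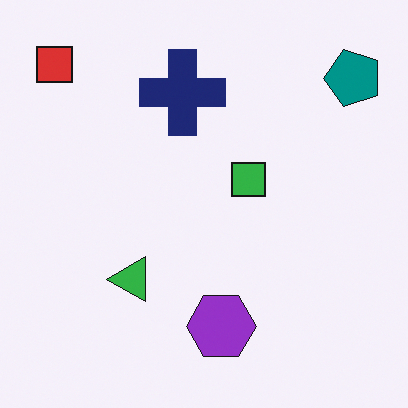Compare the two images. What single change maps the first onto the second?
This is the original image transposed (reflected across the top-left ↔ bottom-right diagonal).

Shapes have swapped their row and column positions — what was in the top-right is now in the bottom-left — a diagonal reflection.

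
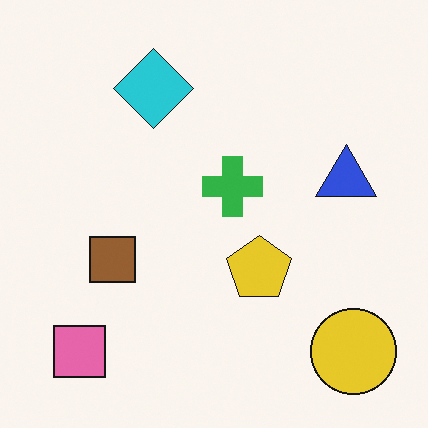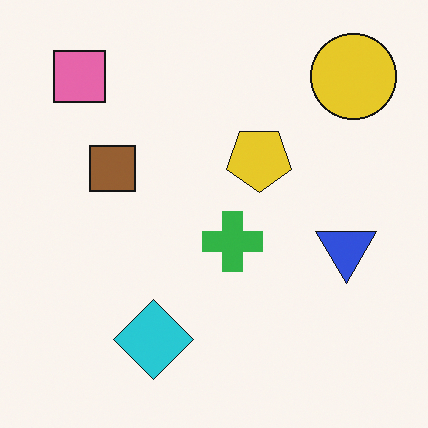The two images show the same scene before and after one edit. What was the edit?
It was flipped vertically (top ↔ bottom).

The pink square is in the bottom-left of the first image and the top-left of the second — shapes on opposite sides of the horizontal midline have swapped in a mirror flip.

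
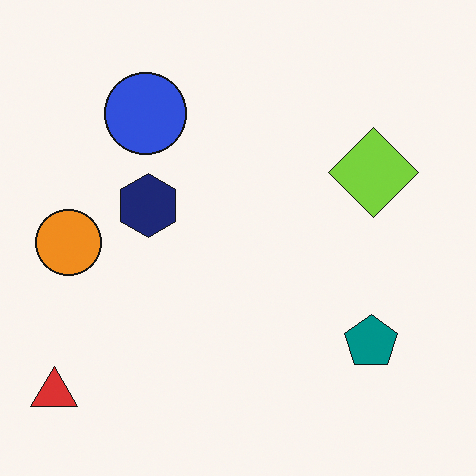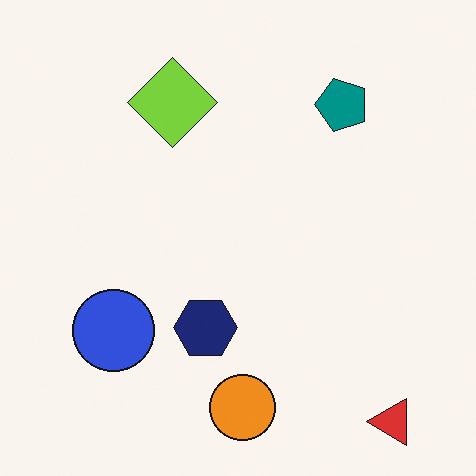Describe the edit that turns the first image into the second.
The second image is the first rotated 90° counter-clockwise.

The red triangle sits in the bottom-left of the first image and the bottom-right of the second — consistent with a whole-image 90° counter-clockwise rotation.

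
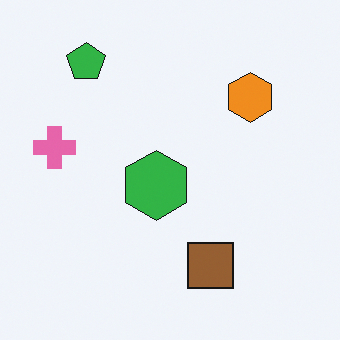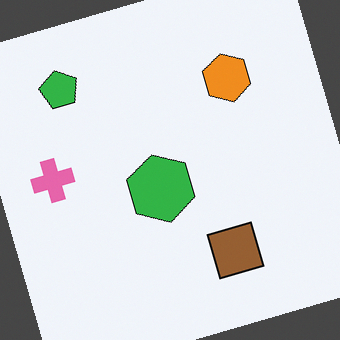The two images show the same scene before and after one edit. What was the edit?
This is the original image rotated counter-clockwise by a moderate amount.

Every shape is tilted by the same angle and the image corners show triangular fill wedges — a whole-image rotation by a non-right angle.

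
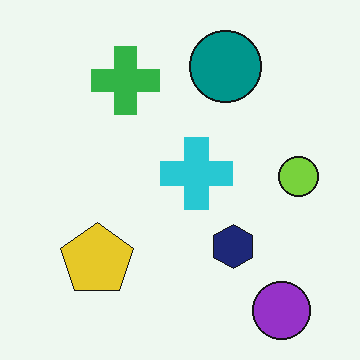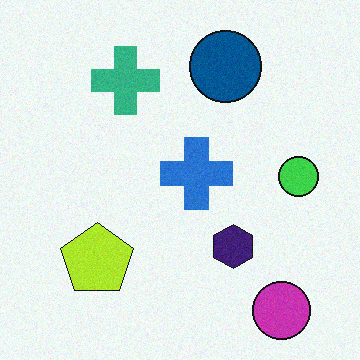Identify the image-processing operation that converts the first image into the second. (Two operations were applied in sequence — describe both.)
It was hue-shifted by a small amount, then degraded with a light layer of grain.

Every shape's color has rotated by the same amount around the hue wheel — a uniform hue shift. Random speckle covers the whole image, including the flat background.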